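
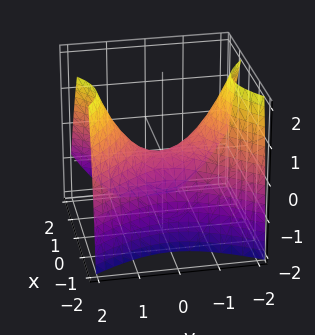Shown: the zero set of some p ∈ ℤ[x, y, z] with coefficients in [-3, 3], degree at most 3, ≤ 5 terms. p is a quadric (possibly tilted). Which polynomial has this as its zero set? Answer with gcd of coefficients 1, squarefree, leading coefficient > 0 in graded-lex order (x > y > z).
3*x^2 + x*z - 2*y^2 + 3*z

deg p = 2. A generic line meets the surface in up to 2 points.
Observable constraints: it meets the z-axis at z = 0 (among the integer gridlines); it crosses the y-axis at the gridline y = 0; it crosses the x-axis at the gridline x = 0.
Together with the visible shape, these determine p as stated.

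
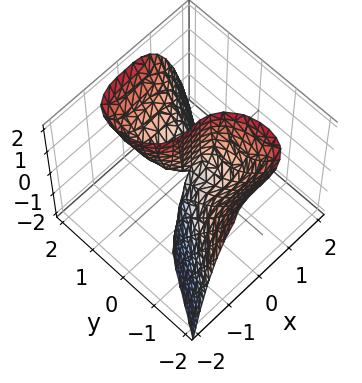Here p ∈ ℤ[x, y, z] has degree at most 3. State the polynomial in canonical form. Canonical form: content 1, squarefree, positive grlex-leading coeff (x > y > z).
First, deg p = 3. No degree-2 surface has this shape.
Next, observable constraints: it crosses the y-axis at the gridline y = 0; it crosses the x-axis at the gridline x = 0; the visible z-axis segment lies entirely on the surface.
Finally, the integer polynomial consistent with all of this is the stated p.

2*x^3 - y^3 + 2*y*z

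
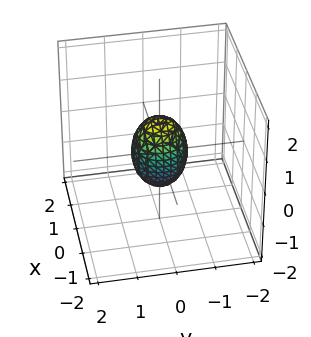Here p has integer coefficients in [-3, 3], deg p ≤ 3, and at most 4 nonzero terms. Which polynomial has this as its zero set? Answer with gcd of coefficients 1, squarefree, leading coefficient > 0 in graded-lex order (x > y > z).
2*x^2 + 2*y^2 + z^2 - 1

1. Degree: no degree-1 surface has this shape, so deg p = 2.
2. Symmetry: every cross-section ⟂ z is a circle, so x, y appear only via x² + y².
3. Against the integer gridlines: a circular section at z = 0 has radius between 0 and 1; the z-axis gridline crossings are at z ∈ {-1, 1}.
4. These observations pin down the coefficients.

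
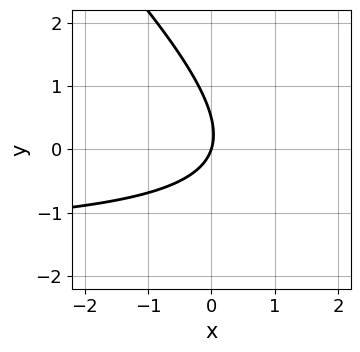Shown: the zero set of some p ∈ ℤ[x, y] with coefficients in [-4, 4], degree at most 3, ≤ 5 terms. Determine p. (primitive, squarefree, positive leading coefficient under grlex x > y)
2*x*y + 2*y^2 + 3*x - y

1. deg p = 2.
2. Reading off the gridlines: one y-axis crossing is at y = 0; it crosses the x-axis at the gridline x = 0.
3. Together with the visible shape, these determine p as stated.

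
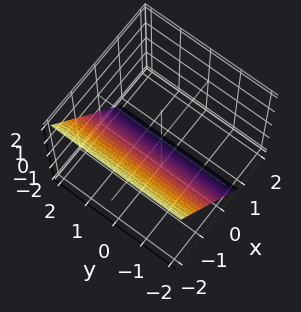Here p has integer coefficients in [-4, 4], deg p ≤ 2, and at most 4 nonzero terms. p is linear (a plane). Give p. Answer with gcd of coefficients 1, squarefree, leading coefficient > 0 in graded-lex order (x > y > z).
3*x + 2*z + 2

Degree: the surface is flat (a plane), so deg p = 1.
From the axis intercepts and sections: the surface avoids every integer y-axis point in the box; one z-axis crossing is at z = -1.
The integer polynomial consistent with all of this is the stated p.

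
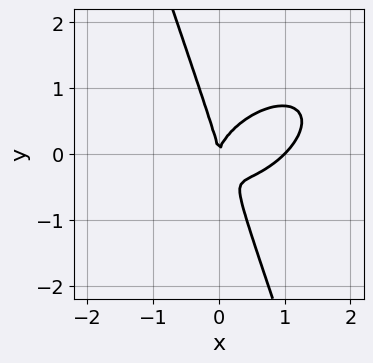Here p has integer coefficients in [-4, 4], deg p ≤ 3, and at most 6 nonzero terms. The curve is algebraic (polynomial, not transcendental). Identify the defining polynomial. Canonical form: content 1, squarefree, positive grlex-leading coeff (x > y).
1. deg p = 3. The shape is more complex than any degree-2 curve.
2. Against the integer gridlines: it meets the y-axis at y = 0 (among the integer gridlines); among the integer gridlines, it crosses the x-axis at x ∈ {0, 1}.
3. Fitting integer coefficients to these (and the overall shape) gives p.

2*x^3 - 2*x^2*y + 2*x*y^2 + y^3 - 2*x^2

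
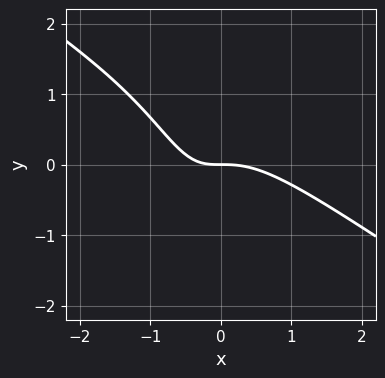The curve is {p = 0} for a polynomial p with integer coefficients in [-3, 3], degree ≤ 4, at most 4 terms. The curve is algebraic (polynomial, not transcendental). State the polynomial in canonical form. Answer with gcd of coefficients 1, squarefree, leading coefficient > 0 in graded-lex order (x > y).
2*x^3 + 3*x^2*y + 2*x*y + 2*y

1. The degree is 3 — the shape is more complex than any degree-2 curve.
2. From the axis intercepts and sections: it crosses the x-axis at the gridline x = 0; one y-axis crossing is at y = 0.
3. Matching integer coefficients to the picture gives p.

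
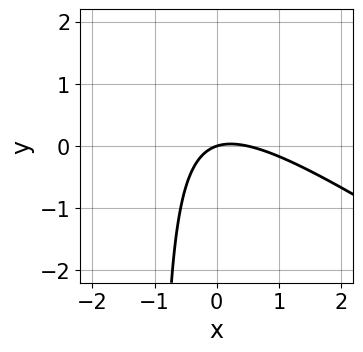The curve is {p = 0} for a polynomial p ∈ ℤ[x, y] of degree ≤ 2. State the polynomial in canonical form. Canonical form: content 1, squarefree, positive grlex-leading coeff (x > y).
2*x^2 + 3*x*y - x + 3*y

deg p = 2. No degree-1 curve has this shape.
Checking where it meets the axes: one x-axis crossing is at x = 0; it meets the y-axis at y = 0 (among the integer gridlines).
Together with the visible shape, these determine p as stated.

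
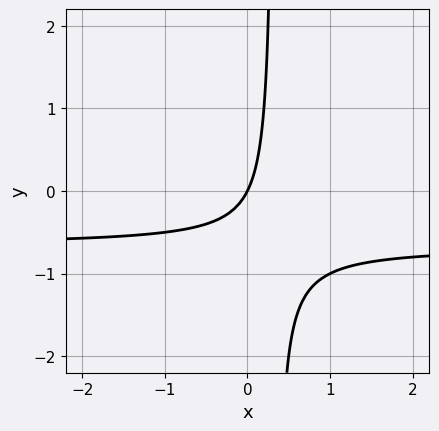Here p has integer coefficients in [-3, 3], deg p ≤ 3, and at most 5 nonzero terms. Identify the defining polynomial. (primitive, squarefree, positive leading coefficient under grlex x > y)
3*x*y + 2*x - y

(a) deg p = 2.
(b) Reading off the gridlines: one x-axis crossing is at x = 0; it crosses the y-axis at the gridline y = 0.
(c) Together with the visible shape, these determine p as stated.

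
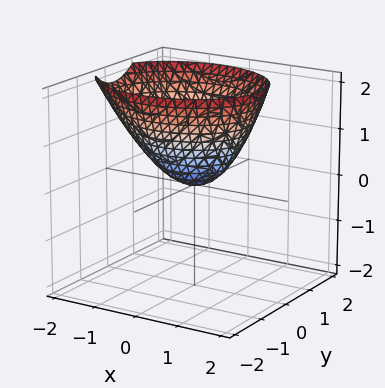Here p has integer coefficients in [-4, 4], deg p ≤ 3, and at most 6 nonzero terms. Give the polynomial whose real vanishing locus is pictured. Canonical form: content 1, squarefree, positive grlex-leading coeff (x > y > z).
First, the degree is 2 — the shape is more complex than any degree-1 surface.
Then, from the visible intercepts: it crosses the y-axis at the gridline y = 0; it meets the z-axis at z = 0 (among the integer gridlines); it meets the x-axis at x = 0 (among the integer gridlines).
Finally, fitting integer coefficients to these (and the overall shape) gives p.

2*x^2 + x*z + 3*y^2 - y*z - 3*z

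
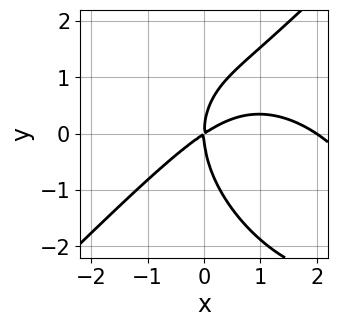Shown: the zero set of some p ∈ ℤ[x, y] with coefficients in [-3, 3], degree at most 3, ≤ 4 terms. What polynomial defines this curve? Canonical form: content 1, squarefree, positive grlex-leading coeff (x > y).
x^3 - y^3 - 2*x^2 + 3*x*y

First, the degree is 3 — no degree-2 curve has this shape.
Next, observable constraints: the x-axis gridline crossings are at x ∈ {0, 2}; it crosses the y-axis at the gridline y = 0.
Finally, assembling these constraints gives the stated polynomial.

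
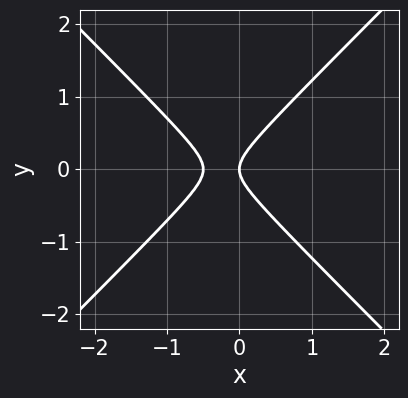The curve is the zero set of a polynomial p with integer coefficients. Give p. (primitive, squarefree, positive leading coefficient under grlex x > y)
1. Degree: a generic line meets the curve in up to 2 points, so deg p = 2.
2. Symmetries: the y ↦ −y reflection is a symmetry, so y appears only in even powers.
3. Against the integer gridlines: it crosses the x-axis at the gridline x = 0; one y-axis crossing is at y = 0.
4. These observations pin down the coefficients.

2*x^2 - 2*y^2 + x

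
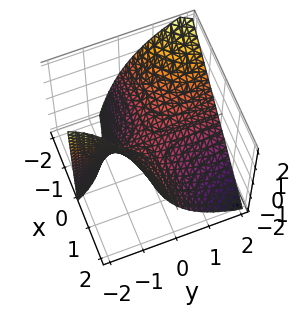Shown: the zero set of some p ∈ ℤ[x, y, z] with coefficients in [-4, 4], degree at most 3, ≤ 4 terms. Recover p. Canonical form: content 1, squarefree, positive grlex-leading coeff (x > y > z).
2*x*y + y*z + 2*z

deg p = 2. No degree-1 surface has this shape.
Against the integer gridlines: it meets the z-axis at z = 0 (among the integer gridlines); every point of the y-axis in the box is on the surface; the visible x-axis segment lies entirely on the surface.
Solving for integer coefficients yields p as stated.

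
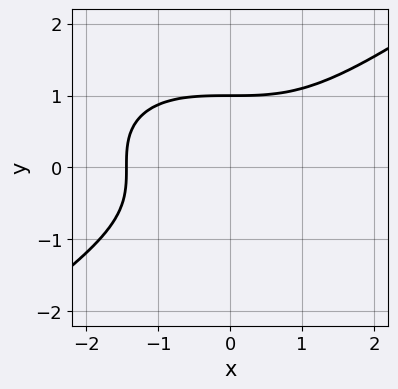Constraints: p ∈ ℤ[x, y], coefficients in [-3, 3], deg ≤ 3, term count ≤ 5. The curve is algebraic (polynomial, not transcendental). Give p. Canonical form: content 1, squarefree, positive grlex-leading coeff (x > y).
x^3 - 3*y^3 + 3

1. Degree: no degree-2 curve has this shape, so deg p = 3.
2. Against the integer gridlines: it crosses the y-axis at the gridline y = 1.
3. These observations pin down the coefficients.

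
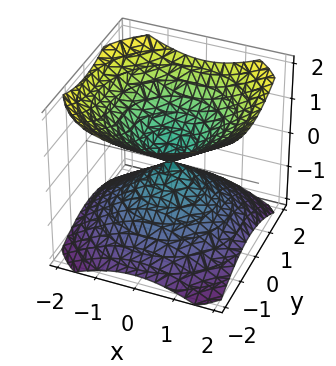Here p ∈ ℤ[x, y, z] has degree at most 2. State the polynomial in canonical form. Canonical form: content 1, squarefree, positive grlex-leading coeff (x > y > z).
(a) The picture has 2 separate pieces.
(b) The degree is 2 — a double cone through the origin; a quadric.
(c) Symmetries: every cross-section ⟂ z is a circle, so x, y appear only via x² + y²; it's symmetric under z → −z, forcing even powers of z.
(d) Against the integer gridlines: it crosses the y-axis at the gridline y = 0; one x-axis crossing is at x = 0.
(e) Putting this together gives p.

2*x^2 + 2*y^2 - 3*z^2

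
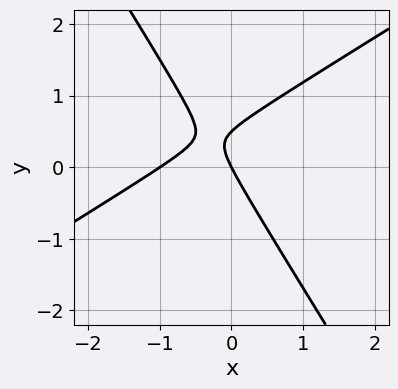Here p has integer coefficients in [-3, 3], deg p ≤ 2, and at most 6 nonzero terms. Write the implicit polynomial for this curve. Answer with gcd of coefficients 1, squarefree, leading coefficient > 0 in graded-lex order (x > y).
2*x^2 - 2*x*y - 2*y^2 + 2*x + y

1. deg p = 2. No degree-1 curve has this shape.
2. Observable constraints: the x-axis gridline crossings are at x ∈ {-1, 0}; it meets the y-axis at y = 0 (among the integer gridlines).
3. Putting this together gives p.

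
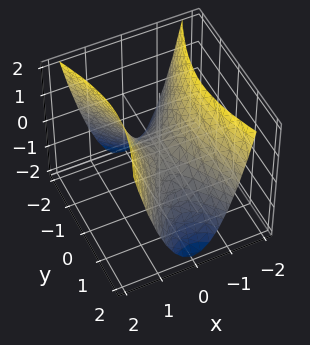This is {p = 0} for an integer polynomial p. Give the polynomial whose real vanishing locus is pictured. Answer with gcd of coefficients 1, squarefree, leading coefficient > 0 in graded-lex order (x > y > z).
3*x^2 - y^2 - 2*z

(a) The degree is 2 — a hyperbolic paraboloid; a quadric.
(b) Symmetries: the y ↦ −y reflection is a symmetry, so y appears only in even powers; mirror symmetry x ↦ −x ⇒ only even powers of x.
(c) Checking where it meets the axes: one y-axis crossing is at y = 0; one z-axis crossing is at z = 0; it meets the x-axis at x = 0 (among the integer gridlines).
(d) Assembling these constraints gives the stated polynomial.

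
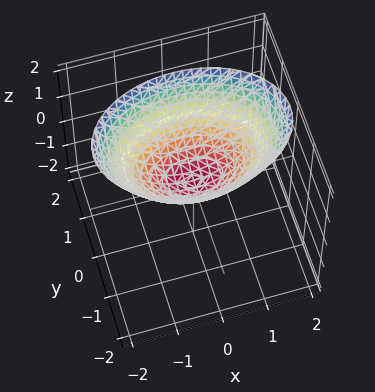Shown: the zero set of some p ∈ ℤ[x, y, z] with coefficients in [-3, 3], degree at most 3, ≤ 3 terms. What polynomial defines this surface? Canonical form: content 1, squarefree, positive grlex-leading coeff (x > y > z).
x^2 + 2*y^2 - 2*z

1. Degree: a paraboloid; a quadric, so deg p = 2.
2. Symmetries: the x ↦ −x reflection is a symmetry, so x appears only in even powers; it's symmetric under y → −y, forcing even powers of y.
3. Checking where it meets the axes: it meets the z-axis at z = 0 (among the integer gridlines); one y-axis crossing is at y = 0; it meets the x-axis at x = 0 (among the integer gridlines).
4. Together with the visible shape, these determine p as stated.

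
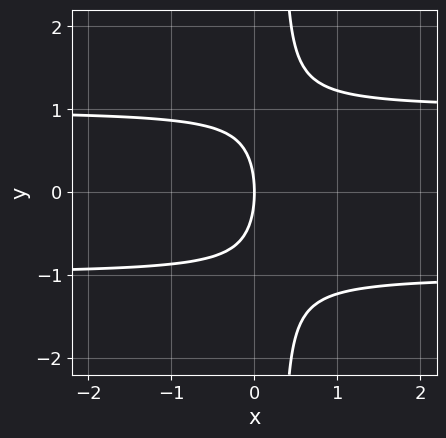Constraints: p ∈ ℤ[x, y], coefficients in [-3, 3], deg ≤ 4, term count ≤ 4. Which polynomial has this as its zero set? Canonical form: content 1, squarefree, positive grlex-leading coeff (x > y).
3*x*y^2 - y^2 - 3*x

(a) Degree: no degree-2 curve has this shape, so deg p = 3.
(b) Symmetries: it's symmetric under y → −y, forcing even powers of y.
(c) Checking where it meets the axes: it crosses the x-axis at the gridline x = 0; it crosses the y-axis at the gridline y = 0.
(d) The integer polynomial consistent with all of this is the stated p.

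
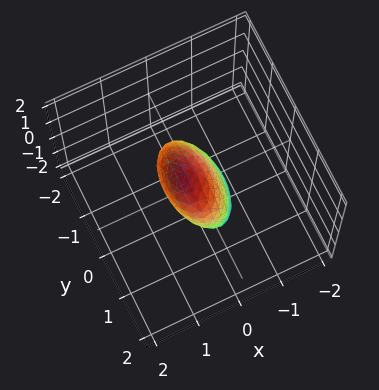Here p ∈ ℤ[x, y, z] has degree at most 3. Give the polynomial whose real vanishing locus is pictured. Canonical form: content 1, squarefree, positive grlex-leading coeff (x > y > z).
3*x^2 - 2*x*z + y^2 + z^2 - 1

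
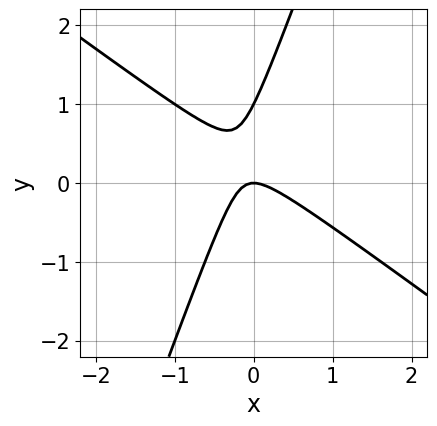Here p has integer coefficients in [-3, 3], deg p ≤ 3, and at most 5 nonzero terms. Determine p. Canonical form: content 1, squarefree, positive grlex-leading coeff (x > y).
2*x^2 + 2*x*y - y^2 + y

First, deg p = 2. No degree-1 curve has this shape.
Then, from the axis intercepts and sections: one x-axis crossing is at x = 0; the y-axis gridline crossings are at y ∈ {0, 1}.
Finally, solving for integer coefficients yields p as stated.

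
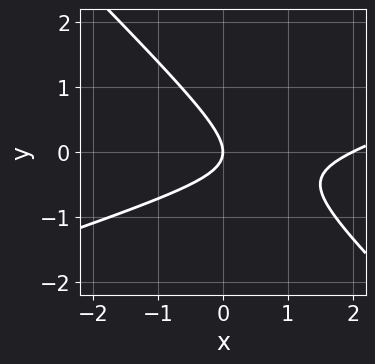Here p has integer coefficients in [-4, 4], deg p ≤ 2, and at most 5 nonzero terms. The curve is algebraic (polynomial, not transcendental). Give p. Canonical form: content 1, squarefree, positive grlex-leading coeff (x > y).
First, the degree is 2 — the shape is more complex than any degree-1 curve.
Then, reading off the gridlines: it crosses the y-axis at the gridline y = 0; among the integer gridlines, it crosses the x-axis at x ∈ {0, 2}.
Finally, putting this together gives p.

x^2 - 2*x*y - 3*y^2 - 2*x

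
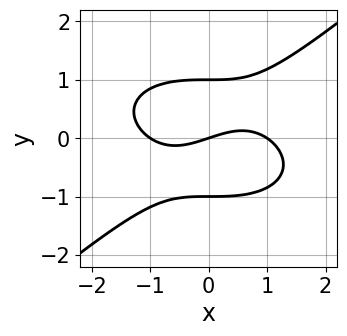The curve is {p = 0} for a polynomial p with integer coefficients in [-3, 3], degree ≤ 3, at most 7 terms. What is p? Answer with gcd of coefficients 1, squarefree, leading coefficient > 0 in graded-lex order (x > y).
x^3 + x*y^2 - 3*y^3 - x + 3*y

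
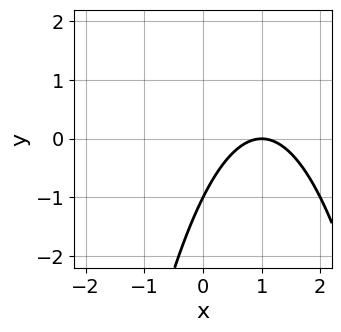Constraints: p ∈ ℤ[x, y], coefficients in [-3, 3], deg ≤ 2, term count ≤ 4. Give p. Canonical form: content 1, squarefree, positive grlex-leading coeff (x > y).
The degree is 2 — the shape is more complex than any degree-1 curve.
Checking where it meets the axes: it crosses the x-axis at the gridline x = 1; it meets the y-axis at y = -1 (among the integer gridlines).
Putting this together gives p.

x^2 - 2*x + y + 1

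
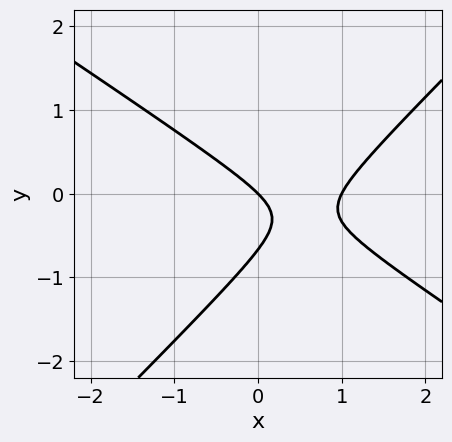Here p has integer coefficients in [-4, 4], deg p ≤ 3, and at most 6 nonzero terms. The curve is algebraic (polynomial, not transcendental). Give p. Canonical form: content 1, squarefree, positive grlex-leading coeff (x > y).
1. deg p = 2. No degree-1 curve has this shape.
2. From the visible intercepts: one y-axis crossing is at y = 0; the x-axis gridline crossings are at x ∈ {0, 1}.
3. These observations pin down the coefficients.

2*x^2 + x*y - 3*y^2 - 2*x - 2*y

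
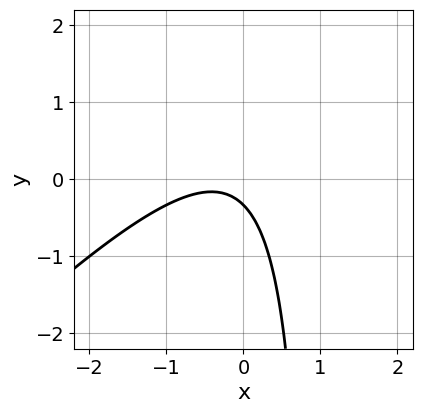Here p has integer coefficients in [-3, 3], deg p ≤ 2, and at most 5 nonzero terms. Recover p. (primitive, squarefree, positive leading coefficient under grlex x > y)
(a) Degree: the shape is more complex than any degree-1 curve, so deg p = 2.
(b) From the visible intercepts: it misses every integer gridline on the x-axis.
(c) Assembling these constraints gives the stated polynomial.

3*x^2 - 3*x*y + 2*x + 3*y + 1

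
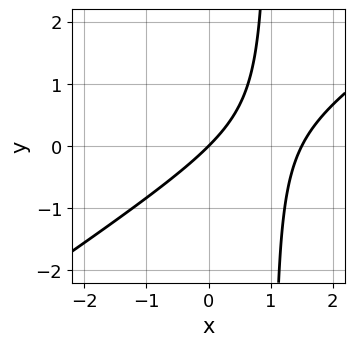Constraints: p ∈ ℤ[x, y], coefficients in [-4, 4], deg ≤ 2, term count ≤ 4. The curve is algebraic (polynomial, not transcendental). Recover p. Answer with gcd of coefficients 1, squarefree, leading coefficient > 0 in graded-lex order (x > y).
First, deg p = 2. No degree-1 curve has this shape.
Then, from the visible intercepts: one x-axis crossing is at x = 0; it meets the y-axis at y = 0 (among the integer gridlines).
Finally, matching integer coefficients to the picture gives p.

2*x^2 - 3*x*y - 3*x + 3*y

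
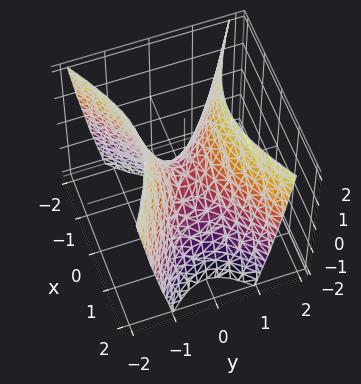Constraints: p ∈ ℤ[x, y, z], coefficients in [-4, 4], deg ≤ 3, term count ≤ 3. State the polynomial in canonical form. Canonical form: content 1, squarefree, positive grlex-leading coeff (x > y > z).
First, the degree is 2 — a saddle surface; a quadric.
Then, symmetries: it's symmetric under y → −y, forcing even powers of y; the x ↦ −x reflection is a symmetry, so x appears only in even powers.
Then, from the axis intercepts and sections: one x-axis crossing is at x = 0; it meets the z-axis at z = 0 (among the integer gridlines); it meets the y-axis at y = 0 (among the integer gridlines).
Finally, solving for integer coefficients yields p as stated.

x^2 - 2*y^2 + z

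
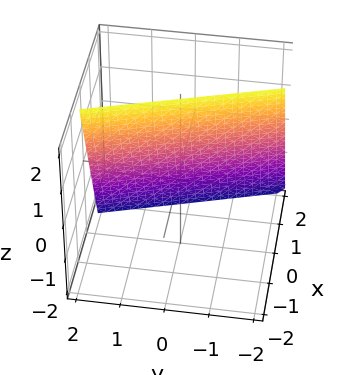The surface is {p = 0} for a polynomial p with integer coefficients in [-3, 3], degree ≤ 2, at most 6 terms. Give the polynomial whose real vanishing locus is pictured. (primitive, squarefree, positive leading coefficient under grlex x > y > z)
First, the degree is 1 — the surface is flat (a plane).
Then, reading off the gridlines: it crosses the y-axis at the gridline y = 2; it meets the z-axis at z = 2 (among the integer gridlines).
Finally, assembling these constraints gives the stated polynomial.

3*x + y + z - 2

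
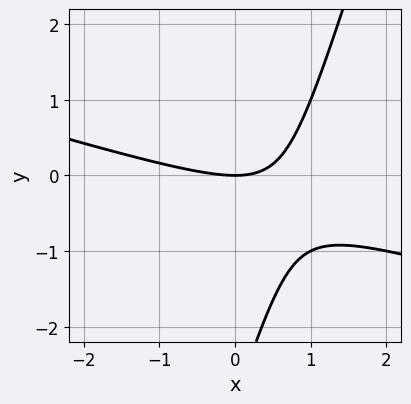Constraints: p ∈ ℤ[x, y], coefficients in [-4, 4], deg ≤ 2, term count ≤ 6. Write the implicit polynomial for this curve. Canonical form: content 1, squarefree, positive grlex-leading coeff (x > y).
1. The degree is 2 — the shape is more complex than any degree-1 curve.
2. Against the integer gridlines: it crosses the y-axis at the gridline y = 0; it crosses the x-axis at the gridline x = 0.
3. Fitting integer coefficients to these (and the overall shape) gives p.

x^2 + 3*x*y - y^2 - 3*y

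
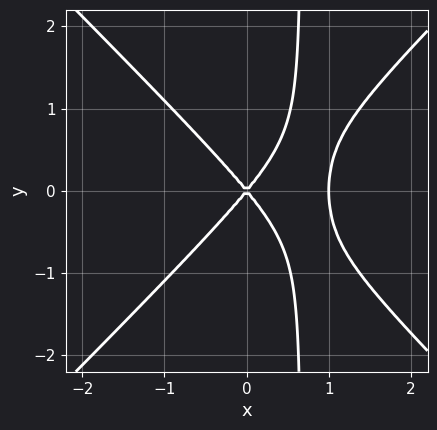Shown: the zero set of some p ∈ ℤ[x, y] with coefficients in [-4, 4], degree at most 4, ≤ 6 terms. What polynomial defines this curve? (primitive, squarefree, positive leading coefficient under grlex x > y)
3*x^3 - 3*x*y^2 - 3*x^2 + 2*y^2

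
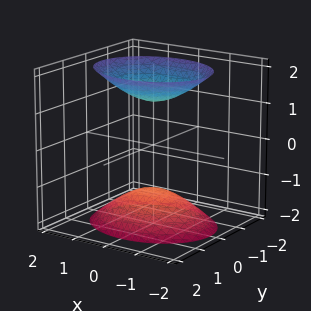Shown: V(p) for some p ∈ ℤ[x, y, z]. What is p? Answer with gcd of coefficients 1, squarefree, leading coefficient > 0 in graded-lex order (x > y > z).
First, there are 2 components. They look like related sheets of one shape, so recover p as a whole.
Next, degree: two separate bowl-shaped sheets opening away from each other; a quadric, so deg p = 2.
Then, symmetries: the y ↦ −y reflection is a symmetry, so y appears only in even powers; the z ↦ −z reflection is a symmetry, so z appears only in even powers; mirror symmetry x ↦ −x ⇒ only even powers of x.
Then, checking where it meets the axes: no x-intercept at any integer in the box; the surface avoids every integer y-axis point in the box.
Finally, the integer polynomial consistent with all of this is the stated p.

2*x^2 + 3*y^2 - 2*z^2 + 3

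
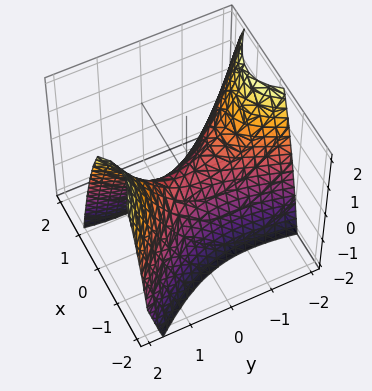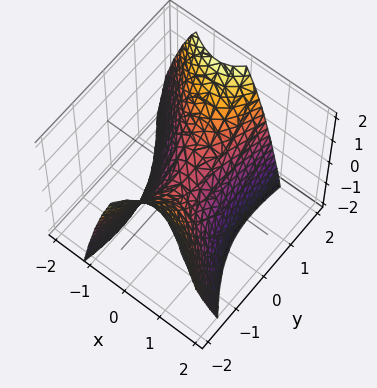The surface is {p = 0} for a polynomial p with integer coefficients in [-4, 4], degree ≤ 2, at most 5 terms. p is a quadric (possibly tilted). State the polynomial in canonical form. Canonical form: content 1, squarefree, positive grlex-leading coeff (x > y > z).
Degree: the shape is more complex than any degree-1 surface, so deg p = 2.
Against the integer gridlines: one x-axis crossing is at x = 0; one y-axis crossing is at y = 0; one z-axis crossing is at z = 0.
Together with the visible shape, these determine p as stated.

3*x^2 + 2*x*y - y^2 + 2*z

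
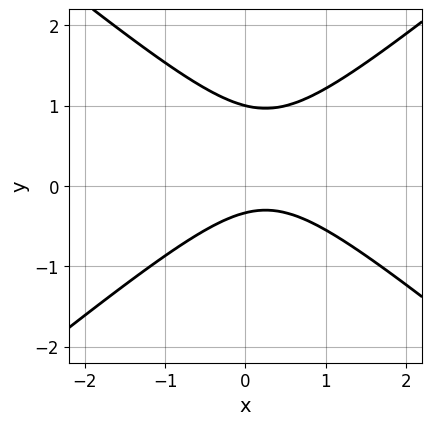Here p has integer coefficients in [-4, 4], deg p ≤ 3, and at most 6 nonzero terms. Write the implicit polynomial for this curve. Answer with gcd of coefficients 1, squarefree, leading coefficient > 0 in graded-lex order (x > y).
2*x^2 - 3*y^2 - x + 2*y + 1

First, degree: the shape is more complex than any degree-1 curve, so deg p = 2.
Then, reading off the gridlines: the curve avoids every integer x-axis point in the box; one y-axis crossing is at y = 1.
Finally, matching integer coefficients to the picture gives p.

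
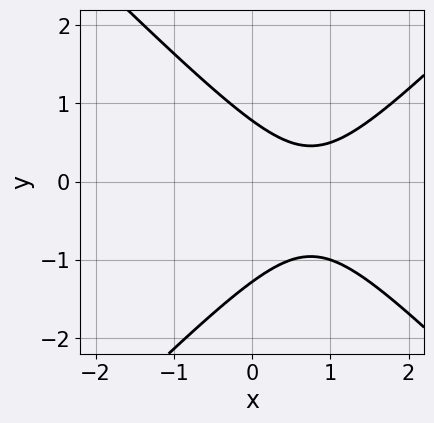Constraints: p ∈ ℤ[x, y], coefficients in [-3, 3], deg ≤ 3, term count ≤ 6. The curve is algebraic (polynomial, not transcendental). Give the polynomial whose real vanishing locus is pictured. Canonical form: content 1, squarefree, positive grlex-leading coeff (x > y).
2*x^2 - 2*y^2 - 3*x - y + 2

The degree is 2 — a generic line meets the curve in up to 2 points.
Against the integer gridlines: the curve avoids every integer x-axis point in the box.
These observations pin down the coefficients.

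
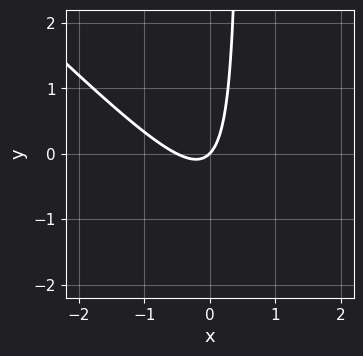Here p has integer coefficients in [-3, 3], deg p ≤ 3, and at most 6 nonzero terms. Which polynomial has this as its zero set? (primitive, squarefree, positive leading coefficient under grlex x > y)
2*x^2 + 2*x*y + x - y

(a) Degree: a generic line meets the curve in up to 2 points, so deg p = 2.
(b) Observable constraints: one y-axis crossing is at y = 0; one x-axis crossing is at x = 0.
(c) Putting this together gives p.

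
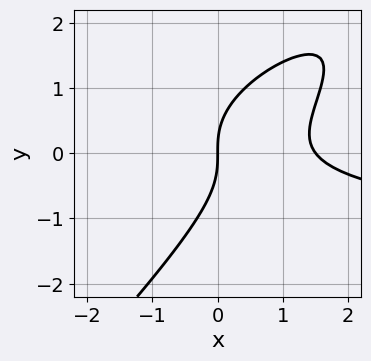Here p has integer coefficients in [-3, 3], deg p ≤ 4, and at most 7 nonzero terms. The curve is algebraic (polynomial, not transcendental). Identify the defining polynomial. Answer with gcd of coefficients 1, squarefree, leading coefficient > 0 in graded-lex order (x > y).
x^2*y - 3*x*y^2 + 2*y^3 + 2*x^2 - 3*x

(a) The degree is 3 — the shape is more complex than any degree-2 curve.
(b) Observable constraints: it crosses the y-axis at the gridline y = 0; it meets the x-axis at x = 0 (among the integer gridlines).
(c) The integer polynomial consistent with all of this is the stated p.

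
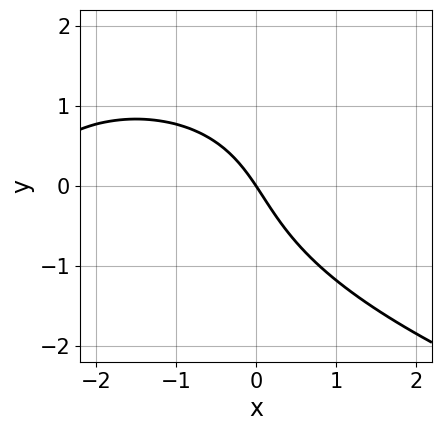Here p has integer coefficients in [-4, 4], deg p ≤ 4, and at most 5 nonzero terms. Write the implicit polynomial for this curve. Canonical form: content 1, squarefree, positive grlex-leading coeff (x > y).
y^3 + x^2 + 3*x + 2*y

The degree is 3 — the shape is more complex than any degree-2 curve.
From the visible intercepts: it crosses the x-axis at the gridline x = 0; it meets the y-axis at y = 0 (among the integer gridlines).
Solving for integer coefficients yields p as stated.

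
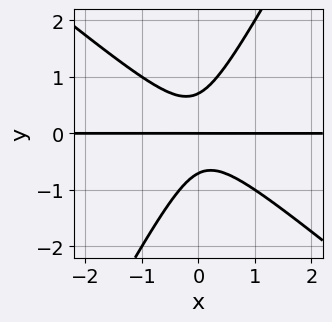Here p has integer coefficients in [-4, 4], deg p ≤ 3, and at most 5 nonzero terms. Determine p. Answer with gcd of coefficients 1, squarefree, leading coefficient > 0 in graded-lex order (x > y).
3*x^2*y + 2*x*y^2 - 2*y^3 + y

1. Degree: the shape is more complex than any degree-2 curve, so deg p = 3.
2. Reading off the gridlines: every point of the x-axis in the box is on the curve; it crosses the y-axis at the gridline y = 0.
3. Matching integer coefficients to the picture gives p.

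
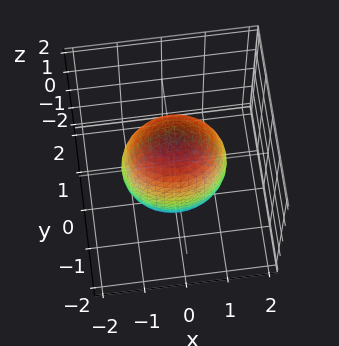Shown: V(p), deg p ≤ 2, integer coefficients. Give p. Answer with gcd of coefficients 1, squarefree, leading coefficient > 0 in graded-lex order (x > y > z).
2*x^2 + 3*y^2 + z^2 - 3

The degree is 2 — bounded and convex; a quadric.
Symmetries: the z ↦ −z reflection is a symmetry, so z appears only in even powers; the x ↦ −x reflection is a symmetry, so x appears only in even powers; the y ↦ −y reflection is a symmetry, so y appears only in even powers.
From the axis intercepts and sections: among the integer gridlines, it crosses the y-axis at y ∈ {-1, 1}.
The integer polynomial consistent with all of this is the stated p.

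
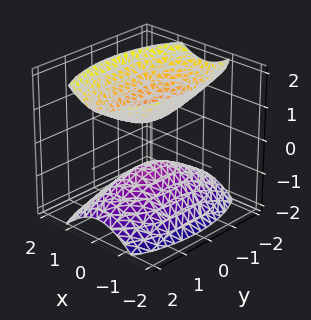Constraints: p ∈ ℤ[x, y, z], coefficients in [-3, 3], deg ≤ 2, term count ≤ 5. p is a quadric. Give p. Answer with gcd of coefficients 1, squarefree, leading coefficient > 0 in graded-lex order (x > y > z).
(a) There are 2 components. They look like related sheets of one shape, so recover p as a whole.
(b) deg p = 2. Two separate bowl-shaped sheets opening away from each other; a quadric.
(c) Symmetries: mirror symmetry x ↦ −x ⇒ only even powers of x; mirror symmetry y ↦ −y ⇒ only even powers of y; it's symmetric under z → −z, forcing even powers of z.
(d) Against the integer gridlines: the surface avoids every integer y-axis point in the box; no x-intercept at any integer in the box.
(e) Together with the visible shape, these determine p as stated.

3*x^2 + y^2 - 2*z^2 + 1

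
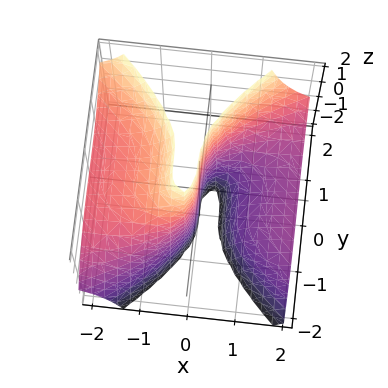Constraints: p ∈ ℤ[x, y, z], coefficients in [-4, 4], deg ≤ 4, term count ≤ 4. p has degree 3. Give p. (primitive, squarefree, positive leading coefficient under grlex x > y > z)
(a) The degree is 3 — no degree-2 surface has this shape.
(b) From the visible intercepts: the visible z-axis segment lies entirely on the surface; it crosses the y-axis at the gridline y = 0; one x-axis crossing is at x = 0.
(c) Assembling these constraints gives the stated polynomial.

2*x^2*z - y^3 + 2*x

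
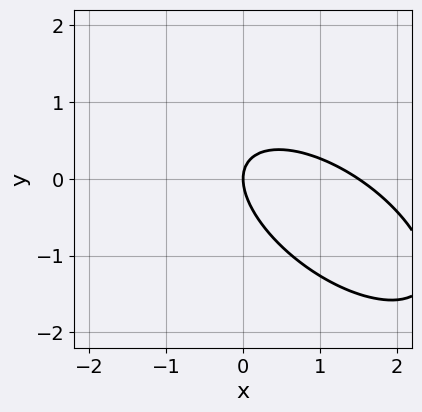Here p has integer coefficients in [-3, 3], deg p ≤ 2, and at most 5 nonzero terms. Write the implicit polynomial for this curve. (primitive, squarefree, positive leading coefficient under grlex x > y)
First, deg p = 2. A generic line meets the curve in up to 2 points.
Next, from the visible intercepts: it crosses the x-axis at the gridline x = 0; one y-axis crossing is at y = 0.
Finally, together with the visible shape, these determine p as stated.

2*x^2 + 3*x*y + 3*y^2 - 3*x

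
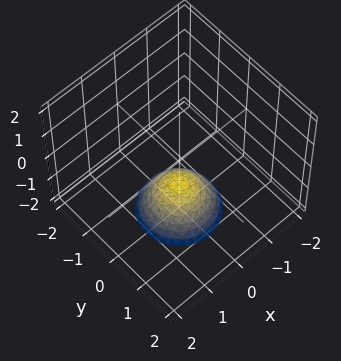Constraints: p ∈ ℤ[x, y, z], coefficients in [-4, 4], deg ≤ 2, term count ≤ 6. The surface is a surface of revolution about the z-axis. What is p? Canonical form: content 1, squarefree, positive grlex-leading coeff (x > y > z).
x^2 + y^2 + z + 1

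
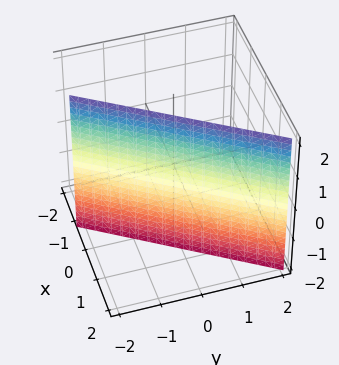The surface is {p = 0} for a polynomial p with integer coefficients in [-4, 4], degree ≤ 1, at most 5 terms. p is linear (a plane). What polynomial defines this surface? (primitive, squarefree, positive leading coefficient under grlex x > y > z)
deg p = 1.
From the visible intercepts: it misses every integer gridline on the z-axis; it crosses the y-axis at the gridline y = -1.
Together with the visible shape, these determine p as stated.

3*x - 2*y - 2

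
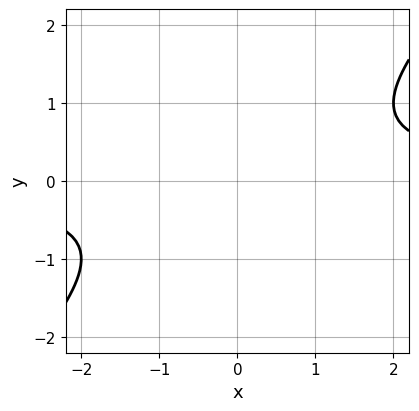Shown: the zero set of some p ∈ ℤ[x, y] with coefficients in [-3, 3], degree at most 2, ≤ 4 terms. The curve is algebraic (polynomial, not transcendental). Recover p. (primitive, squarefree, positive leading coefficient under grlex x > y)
x*y - y^2 - 1

First, deg p = 2. No degree-1 curve has this shape.
Then, against the integer gridlines: it misses every integer gridline on the x-axis; no y-intercept at any integer in the box.
Finally, together with the visible shape, these determine p as stated.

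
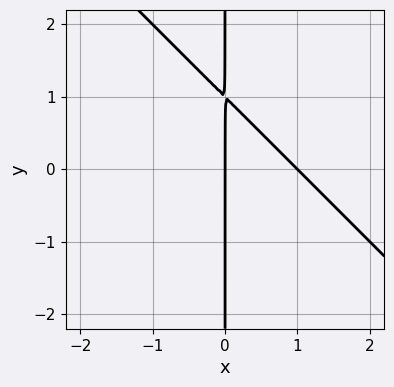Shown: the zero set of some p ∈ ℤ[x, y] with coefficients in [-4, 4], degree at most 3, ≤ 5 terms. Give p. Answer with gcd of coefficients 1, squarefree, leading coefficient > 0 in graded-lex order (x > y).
x^2 + x*y - x

First, the degree is 2 — the shape is more complex than any degree-1 curve.
Next, from the visible intercepts: among the integer gridlines, it crosses the x-axis at x ∈ {0, 1}; every point of the y-axis in the box is on the curve.
Finally, the integer polynomial consistent with all of this is the stated p.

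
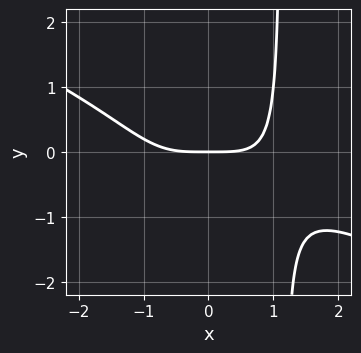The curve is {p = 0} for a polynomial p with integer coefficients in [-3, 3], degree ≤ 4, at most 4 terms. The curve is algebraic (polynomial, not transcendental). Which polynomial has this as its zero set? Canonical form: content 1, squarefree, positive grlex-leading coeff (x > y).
(a) Degree: no degree-3 curve has this shape, so deg p = 4.
(b) Reading off the gridlines: it crosses the y-axis at the gridline y = 0; it meets the x-axis at x = 0 (among the integer gridlines).
(c) The integer polynomial consistent with all of this is the stated p.

x^4 + 2*x^3*y - 3*y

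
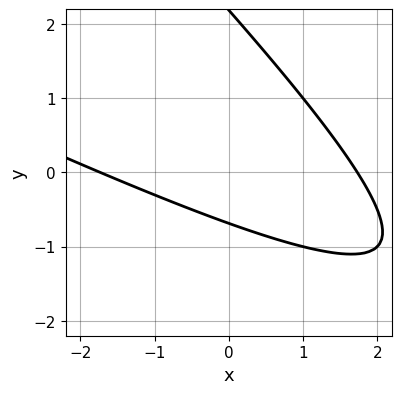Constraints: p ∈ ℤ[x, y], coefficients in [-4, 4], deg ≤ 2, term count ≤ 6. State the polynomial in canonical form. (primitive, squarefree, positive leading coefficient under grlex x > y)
First, the degree is 2 — a generic line meets the curve in up to 2 points.
Finally, putting this together gives p.

x^2 + 3*x*y + 2*y^2 - 3*y - 3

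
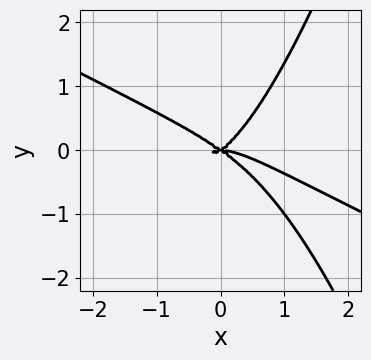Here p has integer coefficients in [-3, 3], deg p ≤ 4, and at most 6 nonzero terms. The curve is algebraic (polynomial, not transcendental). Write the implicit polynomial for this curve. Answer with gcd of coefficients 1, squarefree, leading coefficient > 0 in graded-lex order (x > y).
Degree: the shape is more complex than any degree-3 curve, so deg p = 4.
Reading off the gridlines: it meets the x-axis at x = 0 (among the integer gridlines); it meets the y-axis at y = 0 (among the integer gridlines).
Solving for integer coefficients yields p as stated.

x^4 + 2*x^3*y + x^2*y - 2*y^3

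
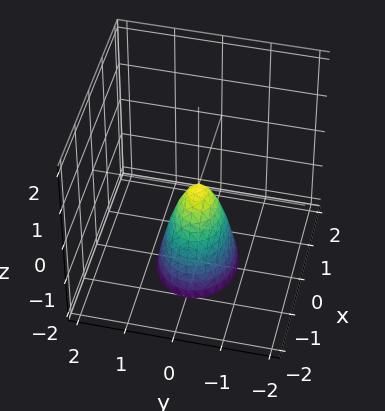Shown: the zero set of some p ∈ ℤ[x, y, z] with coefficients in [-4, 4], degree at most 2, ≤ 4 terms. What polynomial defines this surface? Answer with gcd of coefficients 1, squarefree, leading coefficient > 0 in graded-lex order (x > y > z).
(a) The degree is 2 — a single bowl opening along one axis; a quadric.
(b) Symmetries: it's symmetric under x → −x, forcing even powers of x; the y ↦ −y reflection is a symmetry, so y appears only in even powers.
(c) Against the integer gridlines: it crosses the z-axis at the gridline z = 0; one y-axis crossing is at y = 0; it crosses the x-axis at the gridline x = 0.
(d) Solving for integer coefficients yields p as stated.

2*x^2 + 3*y^2 + z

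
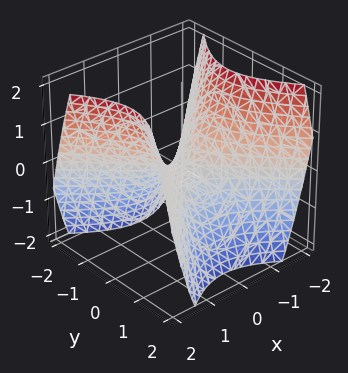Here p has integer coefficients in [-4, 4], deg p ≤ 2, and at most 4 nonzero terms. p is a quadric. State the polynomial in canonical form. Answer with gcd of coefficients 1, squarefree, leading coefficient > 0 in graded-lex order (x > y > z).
(a) Degree: a saddle surface; a quadric, so deg p = 2.
(b) Symmetries: mirror symmetry x ↦ −x ⇒ only even powers of x; the y ↦ −y reflection is a symmetry, so y appears only in even powers.
(c) Checking where it meets the axes: it crosses the z-axis at the gridline z = 0; one y-axis crossing is at y = 0; it crosses the x-axis at the gridline x = 0.
(d) Assembling these constraints gives the stated polynomial.

x^2 - y^2 - z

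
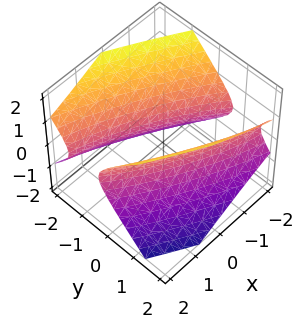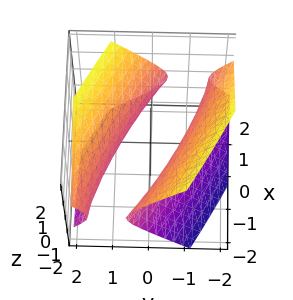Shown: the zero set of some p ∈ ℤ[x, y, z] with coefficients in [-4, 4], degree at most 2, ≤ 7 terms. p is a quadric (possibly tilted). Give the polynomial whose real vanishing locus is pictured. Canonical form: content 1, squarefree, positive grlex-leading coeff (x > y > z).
x^2 + 3*x*y + 3*y^2 - 3*z^2 - 2

First, there are 2 components.
Then, degree: a generic line meets the surface in up to 2 points, so deg p = 2.
Then, reading off the gridlines: no z-intercept at any integer in the box.
Finally, assembling these constraints gives the stated polynomial.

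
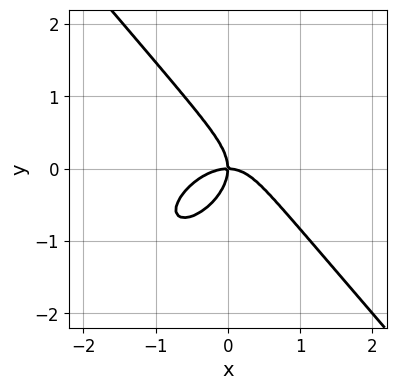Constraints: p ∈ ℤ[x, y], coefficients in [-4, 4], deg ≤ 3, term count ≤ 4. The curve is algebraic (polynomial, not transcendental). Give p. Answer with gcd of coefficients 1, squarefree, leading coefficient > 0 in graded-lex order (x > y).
First, degree: no degree-2 curve has this shape, so deg p = 3.
Then, checking where it meets the axes: it crosses the x-axis at the gridline x = 0; it meets the y-axis at y = 0 (among the integer gridlines).
Finally, the integer polynomial consistent with all of this is the stated p.

2*x^3 - x^2*y + 2*y^3 + 2*x*y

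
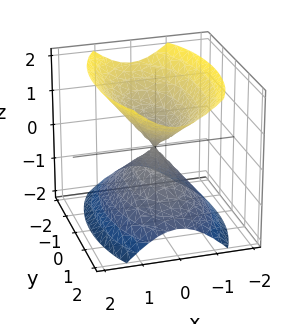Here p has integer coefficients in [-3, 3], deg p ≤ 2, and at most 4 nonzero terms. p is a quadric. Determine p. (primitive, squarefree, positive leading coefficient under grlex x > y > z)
3*x^2 + y^2 - 2*z^2

The picture has 2 separate pieces. They look like related sheets of one shape, so recover p as a whole.
The degree is 2 — two nappes meeting at a single point; a quadric.
Symmetries: mirror symmetry x ↦ −x ⇒ only even powers of x; the z ↦ −z reflection is a symmetry, so z appears only in even powers; the y ↦ −y reflection is a symmetry, so y appears only in even powers.
Reading off the gridlines: it meets the x-axis at x = 0 (among the integer gridlines); it meets the y-axis at y = 0 (among the integer gridlines).
Together with the visible shape, these determine p as stated.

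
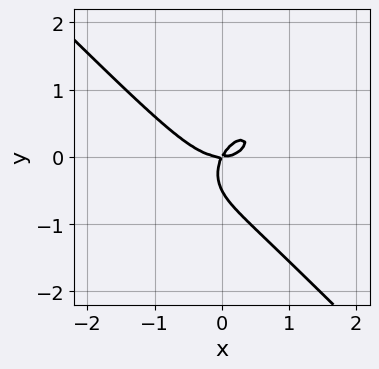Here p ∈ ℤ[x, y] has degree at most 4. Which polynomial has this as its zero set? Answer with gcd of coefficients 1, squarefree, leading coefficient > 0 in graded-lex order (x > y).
1. The degree is 3 — the shape is more complex than any degree-2 curve.
2. From the visible intercepts: it meets the x-axis at x = 0 (among the integer gridlines); it crosses the y-axis at the gridline y = 0.
3. Fitting integer coefficients to these (and the overall shape) gives p.

2*x^3 + 2*y^3 - 2*x*y + y^2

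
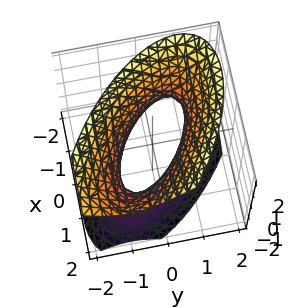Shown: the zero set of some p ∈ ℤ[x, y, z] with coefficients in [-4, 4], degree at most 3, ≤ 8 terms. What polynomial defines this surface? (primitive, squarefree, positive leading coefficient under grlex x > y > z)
The degree is 2 — the shape is more complex than any degree-1 surface.
Against the integer gridlines: among the integer gridlines, it crosses the x-axis at x ∈ {-1, 1}; the surface avoids every integer z-axis point in the box.
These observations pin down the coefficients.

2*x^2 + 3*x*y - x*z + 3*y^2 - 2*z^2 - 2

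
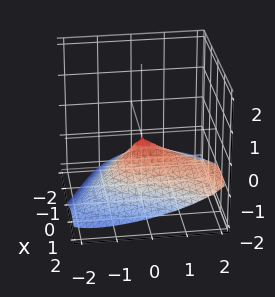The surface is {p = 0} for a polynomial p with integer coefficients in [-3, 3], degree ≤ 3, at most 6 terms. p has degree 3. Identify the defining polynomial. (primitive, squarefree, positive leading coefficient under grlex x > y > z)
2*x*y^2 + 2*y*z^2 - 3*z^3 - 3*x^2 - 2*y^2

First, deg p = 3. No degree-2 surface has this shape.
Then, checking where it meets the axes: it meets the y-axis at y = 0 (among the integer gridlines); it crosses the x-axis at the gridline x = 0; it meets the z-axis at z = 0 (among the integer gridlines).
Finally, putting this together gives p.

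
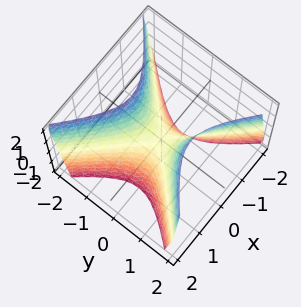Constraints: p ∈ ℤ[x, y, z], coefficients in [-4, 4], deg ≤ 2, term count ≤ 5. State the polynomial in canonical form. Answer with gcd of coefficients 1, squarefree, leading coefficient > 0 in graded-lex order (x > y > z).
First, the degree is 2 — a saddle surface; a quadric.
Next, symmetries: the x ↦ −x reflection is a symmetry, so x appears only in even powers; mirror symmetry y ↦ −y ⇒ only even powers of y.
Next, from the visible intercepts: it meets the y-axis at y = 0 (among the integer gridlines); it crosses the z-axis at the gridline z = 0.
Finally, together with the visible shape, these determine p as stated.

2*x^2 - 2*y^2 + z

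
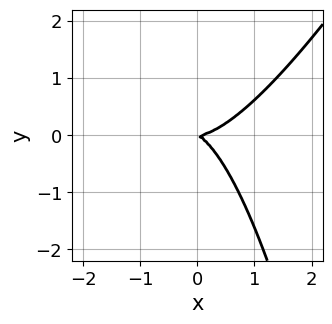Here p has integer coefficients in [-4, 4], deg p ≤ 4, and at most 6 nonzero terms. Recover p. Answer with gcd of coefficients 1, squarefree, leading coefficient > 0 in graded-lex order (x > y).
First, degree: no degree-2 curve has this shape, so deg p = 3.
Next, from the axis intercepts and sections: it meets the y-axis at y = 0 (among the integer gridlines); it crosses the x-axis at the gridline x = 0.
Finally, putting this together gives p.

2*x^3 - x^2*y - x*y - 2*y^2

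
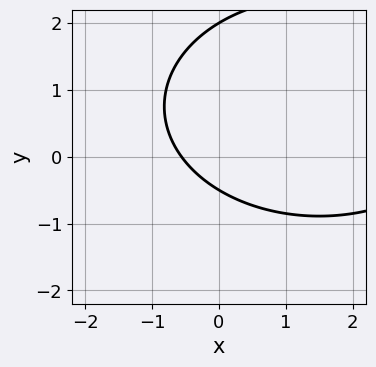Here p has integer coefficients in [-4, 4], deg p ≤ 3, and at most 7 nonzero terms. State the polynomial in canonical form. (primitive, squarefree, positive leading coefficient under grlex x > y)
x^2 + 2*y^2 - 3*x - 3*y - 2

First, deg p = 2. The shape is more complex than any degree-1 curve.
Then, observable constraints: it meets the y-axis at y = 2 (among the integer gridlines).
Finally, the integer polynomial consistent with all of this is the stated p.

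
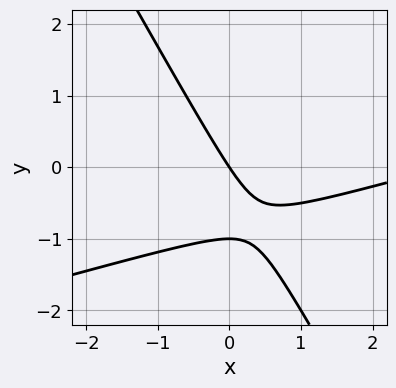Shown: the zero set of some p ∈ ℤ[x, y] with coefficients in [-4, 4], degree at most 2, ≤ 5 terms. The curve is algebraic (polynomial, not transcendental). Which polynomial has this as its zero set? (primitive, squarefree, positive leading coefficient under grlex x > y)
The degree is 2 — no degree-1 curve has this shape.
From the visible intercepts: it meets the x-axis at x = 0 (among the integer gridlines); the y-axis gridline crossings are at y ∈ {-1, 0}.
Assembling these constraints gives the stated polynomial.

x^2 - 3*x*y - 2*y^2 - 3*x - 2*y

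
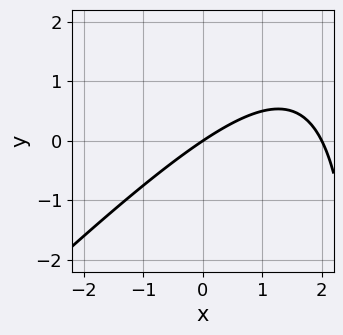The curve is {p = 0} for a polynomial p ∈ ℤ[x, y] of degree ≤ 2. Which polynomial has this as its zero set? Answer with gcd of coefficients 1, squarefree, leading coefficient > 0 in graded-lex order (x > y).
x^2 - x*y - 2*x + 3*y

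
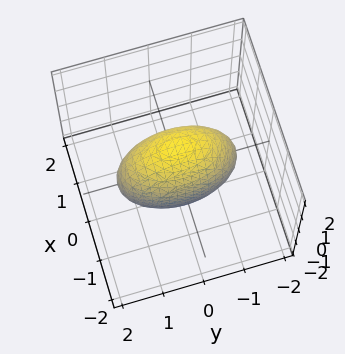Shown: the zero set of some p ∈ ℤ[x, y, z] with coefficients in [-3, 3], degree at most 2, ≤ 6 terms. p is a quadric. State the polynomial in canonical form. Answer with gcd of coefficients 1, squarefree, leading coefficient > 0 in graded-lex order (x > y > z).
3*x^2 + y^2 + z^2 - 2

(a) Degree: bounded and convex; a quadric, so deg p = 2.
(b) Symmetries: mirror symmetry x ↦ −x ⇒ only even powers of x; it's symmetric under z → −z, forcing even powers of z; the y ↦ −y reflection is a symmetry, so y appears only in even powers.
(c) The integer polynomial consistent with all of this is the stated p.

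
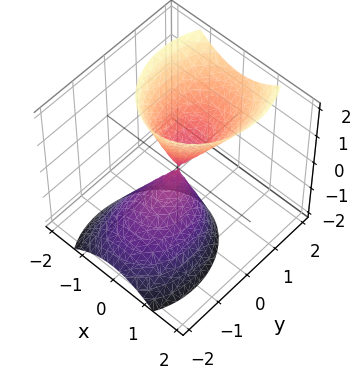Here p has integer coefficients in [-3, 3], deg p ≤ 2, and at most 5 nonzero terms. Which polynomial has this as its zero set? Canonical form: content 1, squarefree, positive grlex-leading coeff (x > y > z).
The picture has 2 separate pieces.
The degree is 2 — a generic line meets the surface in up to 2 points.
Checking where it meets the axes: it crosses the x-axis at the gridline x = 0; it meets the y-axis at y = 0 (among the integer gridlines).
Matching integer coefficients to the picture gives p.

3*x^2 + 2*y^2 - 2*y*z - z^2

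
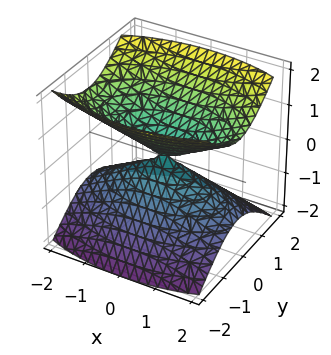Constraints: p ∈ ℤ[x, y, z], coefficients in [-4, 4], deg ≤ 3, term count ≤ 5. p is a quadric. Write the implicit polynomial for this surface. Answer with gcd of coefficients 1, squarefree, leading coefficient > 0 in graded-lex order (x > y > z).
There are 2 components. They look like related sheets of one shape, so recover p as a whole.
The degree is 2 — a double cone through the origin; a quadric.
Symmetries: the x ↦ −x reflection is a symmetry, so x appears only in even powers; it's symmetric under y → −y, forcing even powers of y; the z ↦ −z reflection is a symmetry, so z appears only in even powers.
Against the integer gridlines: it meets the x-axis at x = 0 (among the integer gridlines); it crosses the z-axis at the gridline z = 0.
Fitting integer coefficients to these (and the overall shape) gives p.

x^2 + 3*y^2 - 3*z^2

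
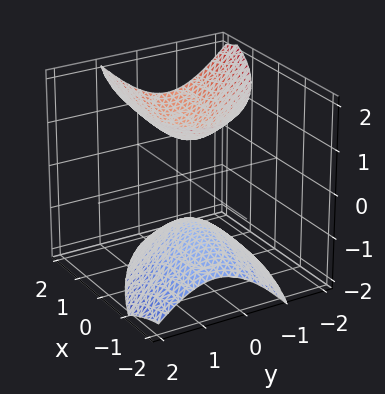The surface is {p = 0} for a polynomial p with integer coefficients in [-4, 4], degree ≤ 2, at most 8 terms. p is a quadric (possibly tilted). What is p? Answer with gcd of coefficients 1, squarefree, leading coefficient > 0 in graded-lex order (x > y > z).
x^2 + 2*x*y - x*z + 3*y^2 - 2*z^2 + 2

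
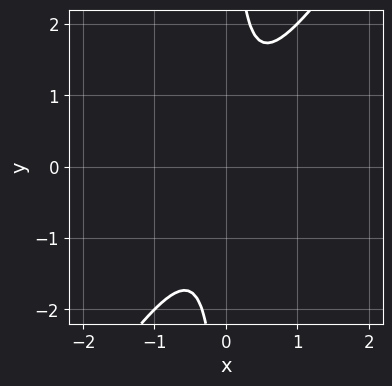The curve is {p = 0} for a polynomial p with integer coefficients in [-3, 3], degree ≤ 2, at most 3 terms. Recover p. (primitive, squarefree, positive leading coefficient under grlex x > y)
3*x^2 - 2*x*y + 1

(a) Degree: no degree-1 curve has this shape, so deg p = 2.
(b) Checking where it meets the axes: no x-intercept at any integer in the box; no y-intercept at any integer in the box.
(c) Assembling these constraints gives the stated polynomial.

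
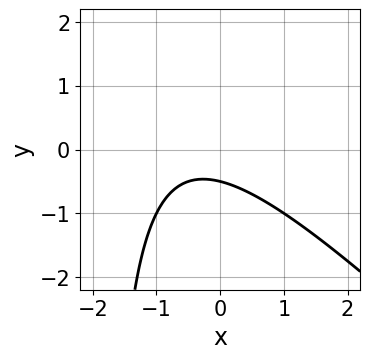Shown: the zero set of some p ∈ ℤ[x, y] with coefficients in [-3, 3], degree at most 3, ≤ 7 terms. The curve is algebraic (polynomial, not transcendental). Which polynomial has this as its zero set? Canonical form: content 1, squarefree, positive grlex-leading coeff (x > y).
x^2 + x*y + x + 2*y + 1

1. Degree: no degree-1 curve has this shape, so deg p = 2.
2. Checking where it meets the axes: the curve avoids every integer x-axis point in the box.
3. Matching integer coefficients to the picture gives p.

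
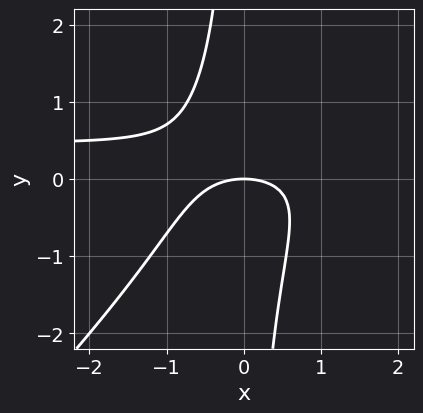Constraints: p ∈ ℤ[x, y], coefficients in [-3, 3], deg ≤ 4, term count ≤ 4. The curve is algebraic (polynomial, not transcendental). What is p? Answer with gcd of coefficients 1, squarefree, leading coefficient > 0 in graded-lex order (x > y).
The degree is 3 — the shape is more complex than any degree-2 curve.
Observable constraints: one y-axis crossing is at y = 0; it crosses the x-axis at the gridline x = 0.
Matching integer coefficients to the picture gives p.

2*x^2*y - 2*x*y^2 - x^2 - 2*y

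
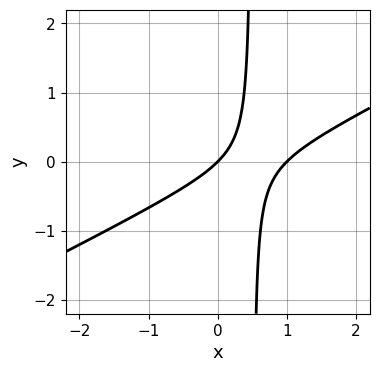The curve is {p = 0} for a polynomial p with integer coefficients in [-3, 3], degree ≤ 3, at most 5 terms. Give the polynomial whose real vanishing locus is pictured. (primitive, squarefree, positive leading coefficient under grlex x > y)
x^2 - 2*x*y - x + y

1. The degree is 2 — no degree-1 curve has this shape.
2. Against the integer gridlines: among the integer gridlines, it crosses the x-axis at x ∈ {0, 1}; one y-axis crossing is at y = 0.
3. Fitting integer coefficients to these (and the overall shape) gives p.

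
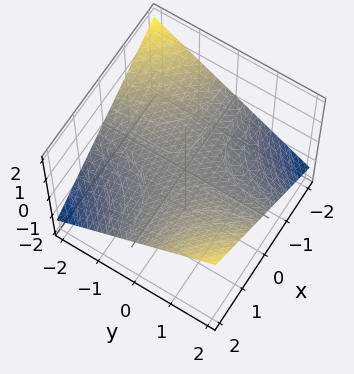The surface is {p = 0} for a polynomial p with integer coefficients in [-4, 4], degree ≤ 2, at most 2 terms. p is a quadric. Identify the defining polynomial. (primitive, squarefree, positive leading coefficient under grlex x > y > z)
1. Degree: a hyperbolic paraboloid; a quadric, so deg p = 2.
2. Observable constraints: every point of the x-axis in the box is on the surface; every point of the y-axis in the box is on the surface.
3. Together with the visible shape, these determine p as stated.

x*y - 3*z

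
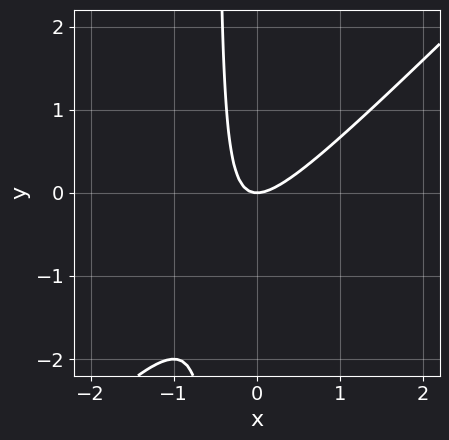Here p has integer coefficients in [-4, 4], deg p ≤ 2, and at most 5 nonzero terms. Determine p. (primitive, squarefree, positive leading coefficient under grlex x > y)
First, degree: a generic line meets the curve in up to 2 points, so deg p = 2.
Then, from the visible intercepts: one x-axis crossing is at x = 0; it crosses the y-axis at the gridline y = 0.
Finally, fitting integer coefficients to these (and the overall shape) gives p.

2*x^2 - 2*x*y - y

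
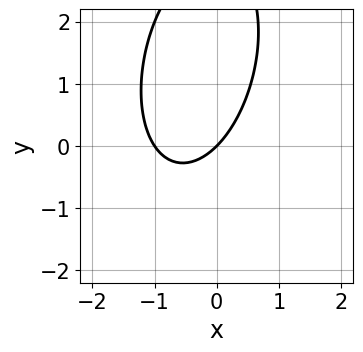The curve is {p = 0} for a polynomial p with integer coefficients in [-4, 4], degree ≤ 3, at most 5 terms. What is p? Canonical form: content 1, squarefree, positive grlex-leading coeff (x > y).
First, degree: the shape is more complex than any degree-1 curve, so deg p = 2.
Next, from the visible intercepts: among the integer gridlines, it crosses the x-axis at x ∈ {-1, 0}; it meets the y-axis at y = 0 (among the integer gridlines).
Finally, together with the visible shape, these determine p as stated.

3*x^2 - x*y + y^2 + 3*x - 3*y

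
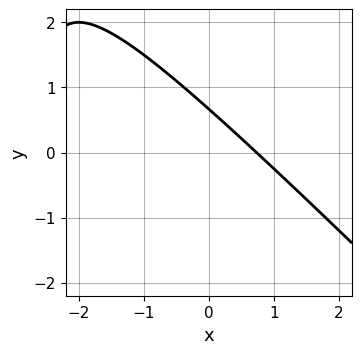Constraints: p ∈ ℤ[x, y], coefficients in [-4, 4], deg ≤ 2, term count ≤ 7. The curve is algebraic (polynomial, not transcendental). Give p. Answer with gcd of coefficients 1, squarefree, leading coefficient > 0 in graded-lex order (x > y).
x^2 + x*y + 2*x + 3*y - 2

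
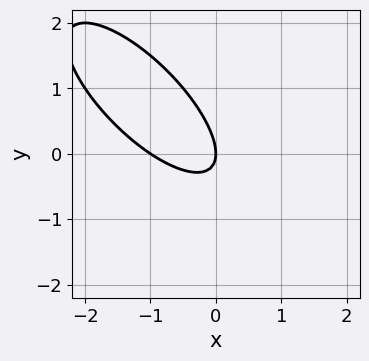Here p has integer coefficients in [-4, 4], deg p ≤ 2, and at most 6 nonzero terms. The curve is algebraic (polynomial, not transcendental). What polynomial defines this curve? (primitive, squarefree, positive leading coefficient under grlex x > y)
2*x^2 + 3*x*y + 2*y^2 + 2*x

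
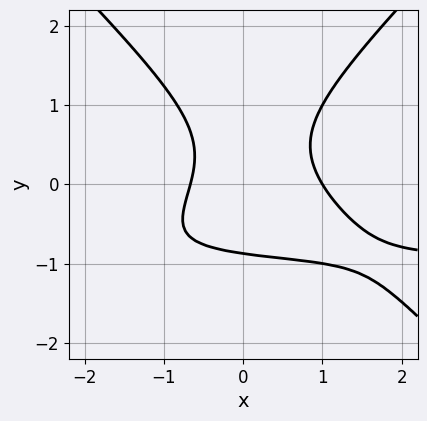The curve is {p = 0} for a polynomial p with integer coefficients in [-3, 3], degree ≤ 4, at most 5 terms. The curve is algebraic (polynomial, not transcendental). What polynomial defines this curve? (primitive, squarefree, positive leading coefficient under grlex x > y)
(a) The degree is 3 — a generic line meets the curve in up to 3 points.
(b) From the visible intercepts: it meets the x-axis at x = 1 (among the integer gridlines).
(c) These observations pin down the coefficients.

3*x^2*y - 3*y^3 + 3*x^2 - x - 2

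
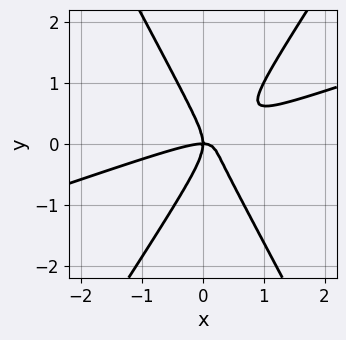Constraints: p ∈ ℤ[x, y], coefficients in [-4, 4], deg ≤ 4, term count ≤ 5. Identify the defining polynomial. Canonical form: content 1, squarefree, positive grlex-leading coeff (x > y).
First, degree: a generic line meets the curve in up to 3 points, so deg p = 3.
Next, reading off the gridlines: it meets the x-axis at x = 0 (among the integer gridlines); it crosses the y-axis at the gridline y = 0.
Finally, matching integer coefficients to the picture gives p.

x^3 - 3*x^2*y + y^3 + x*y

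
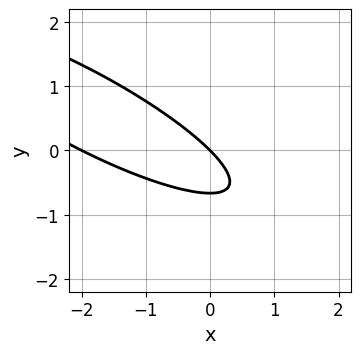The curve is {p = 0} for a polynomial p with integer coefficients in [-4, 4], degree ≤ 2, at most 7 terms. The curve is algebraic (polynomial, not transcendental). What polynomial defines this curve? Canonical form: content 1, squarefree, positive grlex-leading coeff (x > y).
x^2 + 3*x*y + 3*y^2 + 2*x + 2*y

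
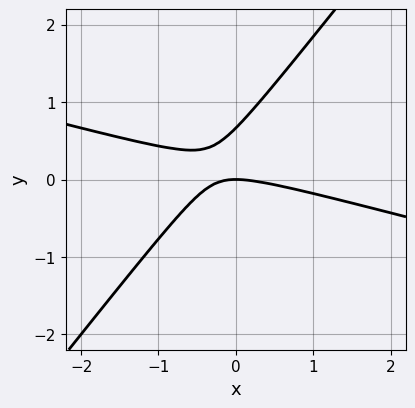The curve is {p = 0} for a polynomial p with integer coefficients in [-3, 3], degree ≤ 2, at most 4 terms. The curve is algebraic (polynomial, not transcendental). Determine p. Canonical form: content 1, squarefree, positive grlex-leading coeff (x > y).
x^2 + 3*x*y - 3*y^2 + 2*y

deg p = 2. The shape is more complex than any degree-1 curve.
Against the integer gridlines: it meets the x-axis at x = 0 (among the integer gridlines); one y-axis crossing is at y = 0.
The integer polynomial consistent with all of this is the stated p.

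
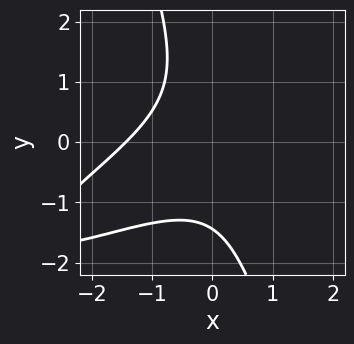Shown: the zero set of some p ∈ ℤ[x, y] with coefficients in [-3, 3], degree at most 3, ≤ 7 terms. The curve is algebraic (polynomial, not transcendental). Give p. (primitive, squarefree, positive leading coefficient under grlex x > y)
First, deg p = 3.
Finally, solving for integer coefficients yields p as stated.

x^3 - 3*x^2*y + 2*x*y^2 + y^3 + 3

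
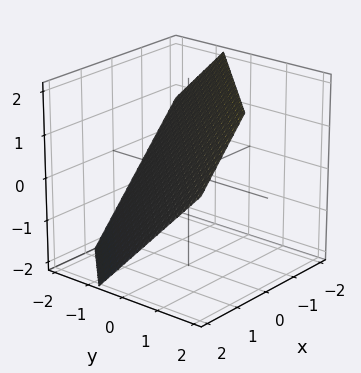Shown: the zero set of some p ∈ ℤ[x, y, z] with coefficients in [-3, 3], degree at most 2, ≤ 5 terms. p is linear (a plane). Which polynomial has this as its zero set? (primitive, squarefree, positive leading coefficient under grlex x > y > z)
(a) The degree is 1 — the surface is flat (a plane).
(b) Matching integer coefficients to the picture gives p.

3*x - 3*y + 3*z - 2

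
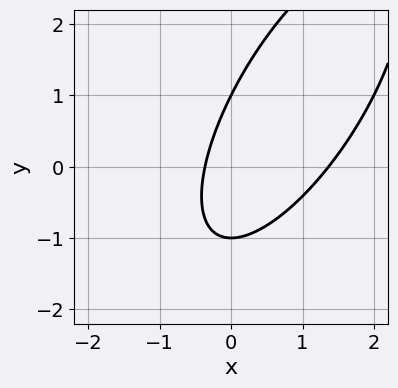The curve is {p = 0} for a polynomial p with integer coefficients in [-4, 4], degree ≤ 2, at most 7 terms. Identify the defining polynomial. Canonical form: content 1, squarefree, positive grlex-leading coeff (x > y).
2*x^2 - 2*x*y + y^2 - 2*x - 1

1. The degree is 2 — the shape is more complex than any degree-1 curve.
2. From the visible intercepts: the y-axis gridline crossings are at y ∈ {-1, 1}.
3. Fitting integer coefficients to these (and the overall shape) gives p.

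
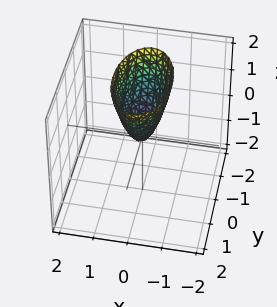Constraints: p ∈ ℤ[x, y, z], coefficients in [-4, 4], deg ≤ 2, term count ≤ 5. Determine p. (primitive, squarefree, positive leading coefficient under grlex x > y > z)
3*x^2 + y^2 - z

1. The degree is 2 — a single bowl opening along one axis; a quadric.
2. Symmetries: the y ↦ −y reflection is a symmetry, so y appears only in even powers; mirror symmetry x ↦ −x ⇒ only even powers of x.
3. From the visible intercepts: it meets the y-axis at y = 0 (among the integer gridlines); it meets the x-axis at x = 0 (among the integer gridlines).
4. Fitting integer coefficients to these (and the overall shape) gives p.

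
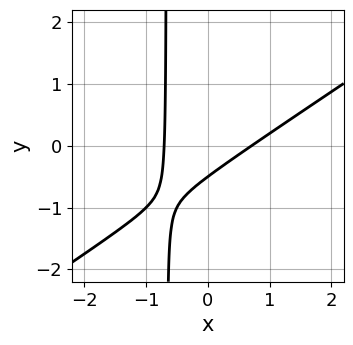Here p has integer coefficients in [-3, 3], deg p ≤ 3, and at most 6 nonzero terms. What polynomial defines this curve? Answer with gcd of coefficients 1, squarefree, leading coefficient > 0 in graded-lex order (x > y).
1. The degree is 2 — a generic line meets the curve in up to 2 points.
2. Matching integer coefficients to the picture gives p.

2*x^2 - 3*x*y - 2*y - 1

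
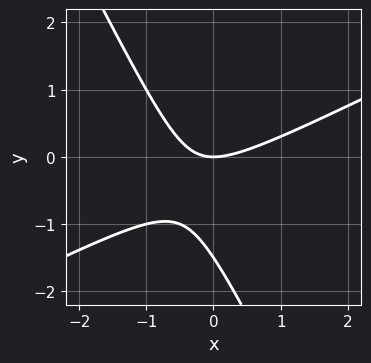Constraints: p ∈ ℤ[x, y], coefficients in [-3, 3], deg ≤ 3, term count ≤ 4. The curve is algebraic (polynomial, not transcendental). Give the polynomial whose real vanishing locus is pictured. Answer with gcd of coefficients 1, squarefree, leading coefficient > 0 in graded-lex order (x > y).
2*x^2 - 3*x*y - 2*y^2 - 3*y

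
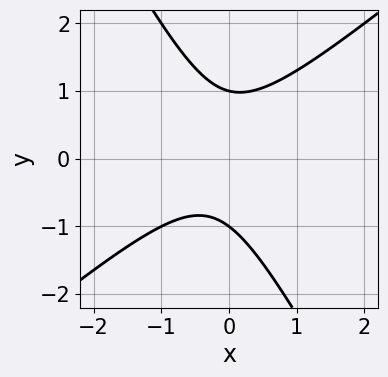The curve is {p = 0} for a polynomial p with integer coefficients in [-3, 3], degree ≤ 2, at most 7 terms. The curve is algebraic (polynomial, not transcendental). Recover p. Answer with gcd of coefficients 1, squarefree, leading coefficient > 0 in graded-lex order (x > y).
3*x^2 - 2*x*y - 2*y^2 + x + 2

The degree is 2 — no degree-1 curve has this shape.
From the visible intercepts: the y-axis gridline crossings are at y ∈ {-1, 1}; it misses every integer gridline on the x-axis.
Fitting integer coefficients to these (and the overall shape) gives p.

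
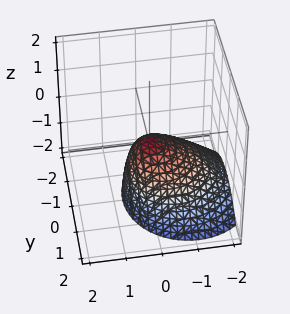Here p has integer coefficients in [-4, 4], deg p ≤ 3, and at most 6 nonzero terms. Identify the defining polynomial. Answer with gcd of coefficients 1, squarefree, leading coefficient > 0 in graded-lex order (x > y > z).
x^2 - x*z + y^2 + z

(a) The degree is 2 — the shape is more complex than any degree-1 surface.
(b) From the visible intercepts: it crosses the y-axis at the gridline y = 0; it crosses the x-axis at the gridline x = 0; one z-axis crossing is at z = 0.
(c) Solving for integer coefficients yields p as stated.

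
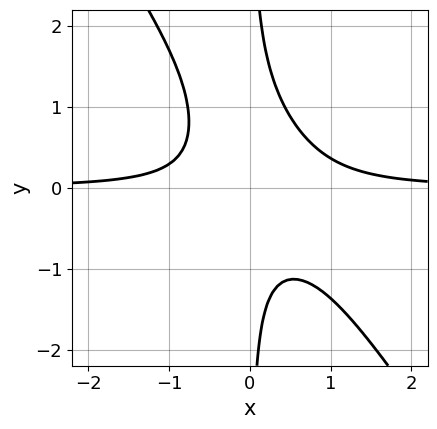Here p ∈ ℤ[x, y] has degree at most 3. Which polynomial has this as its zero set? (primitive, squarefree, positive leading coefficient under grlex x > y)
3*x^2*y + 2*x*y^2 - x*y - 1

Degree: the shape is more complex than any degree-2 curve, so deg p = 3.
From the axis intercepts and sections: no x-intercept at any integer in the box; the curve avoids every integer y-axis point in the box.
Assembling these constraints gives the stated polynomial.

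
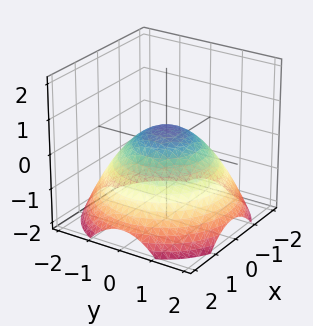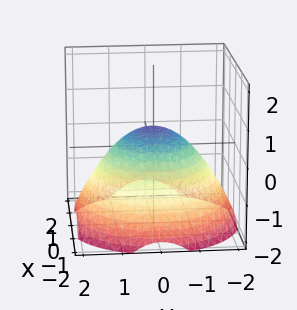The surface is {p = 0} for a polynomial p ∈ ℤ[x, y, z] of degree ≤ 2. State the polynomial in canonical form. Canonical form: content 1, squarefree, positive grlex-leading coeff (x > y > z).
Degree: no degree-1 surface has this shape, so deg p = 2.
Symmetries: rotational symmetry about the z-axis ⇒ p depends on x, y only through x² + y².
Checking where it meets the axes: among the integer gridlines, it crosses the y-axis at y ∈ {-1, 1}; a circular section at z = -1 has radius between 1 and 2; among the integer gridlines, it crosses the x-axis at x ∈ {-1, 1}.
Assembling these constraints gives the stated polynomial.

x^2 + y^2 + 2*z - 1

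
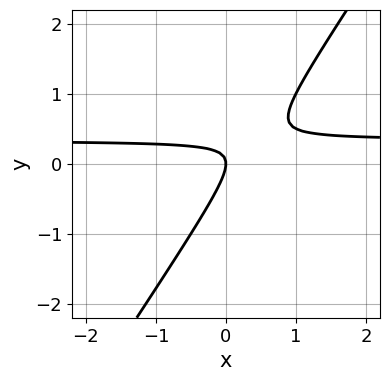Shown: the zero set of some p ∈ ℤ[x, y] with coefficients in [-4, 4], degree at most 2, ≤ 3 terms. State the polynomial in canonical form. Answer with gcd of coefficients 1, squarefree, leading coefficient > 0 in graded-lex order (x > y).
3*x*y - 2*y^2 - x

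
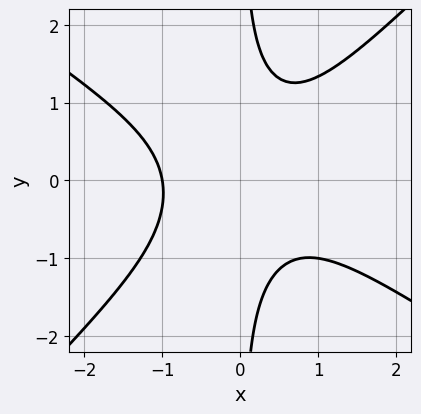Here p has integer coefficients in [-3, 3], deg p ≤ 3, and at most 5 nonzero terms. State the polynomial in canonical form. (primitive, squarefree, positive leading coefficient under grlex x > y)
First, the degree is 3 — a generic line meets the curve in up to 3 points.
Next, checking where it meets the axes: no y-intercept at any integer in the box; one x-axis crossing is at x = -1.
Finally, matching integer coefficients to the picture gives p.

2*x^3 + x^2*y - 3*x*y^2 + 2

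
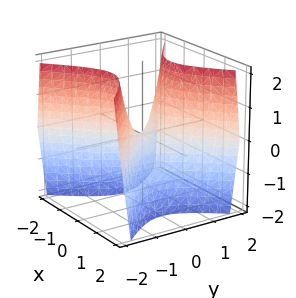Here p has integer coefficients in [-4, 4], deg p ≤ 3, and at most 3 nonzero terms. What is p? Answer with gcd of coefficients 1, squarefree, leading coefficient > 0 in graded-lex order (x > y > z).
2*x^2 - 2*y^2 + z

1. The degree is 2 — a saddle surface; a quadric.
2. Symmetries: mirror symmetry x ↦ −x ⇒ only even powers of x; mirror symmetry y ↦ −y ⇒ only even powers of y.
3. Observable constraints: it meets the z-axis at z = 0 (among the integer gridlines); it meets the y-axis at y = 0 (among the integer gridlines); it meets the x-axis at x = 0 (among the integer gridlines).
4. These observations pin down the coefficients.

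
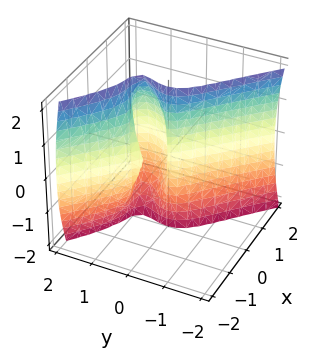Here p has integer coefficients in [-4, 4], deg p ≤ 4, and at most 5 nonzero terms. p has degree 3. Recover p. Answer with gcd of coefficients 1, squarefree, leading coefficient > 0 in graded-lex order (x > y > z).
3*x^3 + x*z^2 + 3*y^3 - 3*x*y - 3*y^2

(a) The degree is 3 — the shape is more complex than any degree-2 surface.
(b) From the visible intercepts: the visible z-axis segment lies entirely on the surface; among the integer gridlines, it crosses the y-axis at y ∈ {0, 1}; it crosses the x-axis at the gridline x = 0.
(c) Matching integer coefficients to the picture gives p.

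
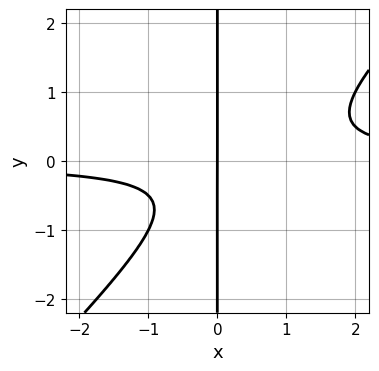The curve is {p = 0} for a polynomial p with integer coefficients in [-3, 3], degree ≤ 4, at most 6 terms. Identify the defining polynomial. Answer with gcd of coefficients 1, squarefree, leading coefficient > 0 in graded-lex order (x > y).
1. The degree is 3 — a generic line meets the curve in up to 3 points.
2. From the axis intercepts and sections: the visible y-axis segment lies entirely on the curve; it meets the x-axis at x = 0 (among the integer gridlines).
3. Putting this together gives p.

2*x^2*y - 2*x*y^2 - x*y - x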